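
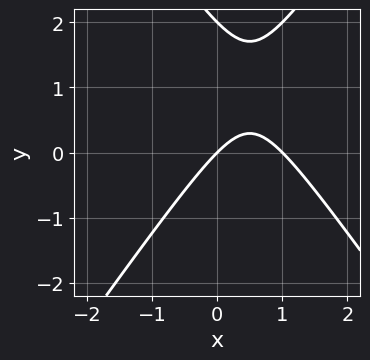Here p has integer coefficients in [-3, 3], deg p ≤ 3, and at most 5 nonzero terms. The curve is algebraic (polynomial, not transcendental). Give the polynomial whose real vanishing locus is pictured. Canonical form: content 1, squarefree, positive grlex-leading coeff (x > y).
Degree: a generic line meets the curve in up to 2 points, so deg p = 2.
From the visible intercepts: among the integer gridlines, it crosses the x-axis at x ∈ {0, 1}; among the integer gridlines, it crosses the y-axis at y ∈ {0, 2}.
Solving for integer coefficients yields p as stated.

2*x^2 - y^2 - 2*x + 2*y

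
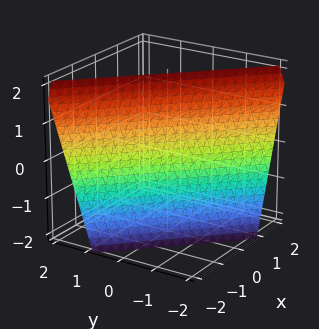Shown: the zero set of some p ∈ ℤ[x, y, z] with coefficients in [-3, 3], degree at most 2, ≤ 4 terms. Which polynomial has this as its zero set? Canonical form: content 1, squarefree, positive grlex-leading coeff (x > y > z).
3*x + 3*y - z + 2

First, deg p = 1. Every cross-section is a straight line — this is a plane.
Then, from the visible intercepts: it crosses the z-axis at the gridline z = 2.
Finally, these observations pin down the coefficients.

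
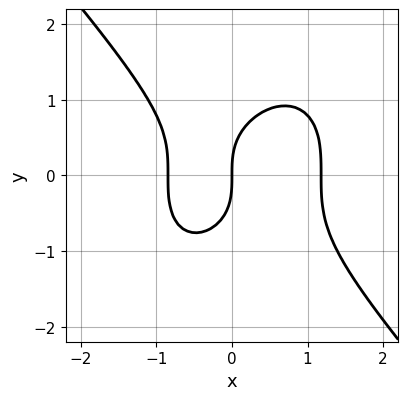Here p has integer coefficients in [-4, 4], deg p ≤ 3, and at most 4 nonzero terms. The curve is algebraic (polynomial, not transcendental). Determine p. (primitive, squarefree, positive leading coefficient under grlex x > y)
3*x^3 + 2*y^3 - x^2 - 3*x

1. Degree: no degree-2 curve has this shape, so deg p = 3.
2. Against the integer gridlines: one y-axis crossing is at y = 0; one x-axis crossing is at x = 0.
3. Assembling these constraints gives the stated polynomial.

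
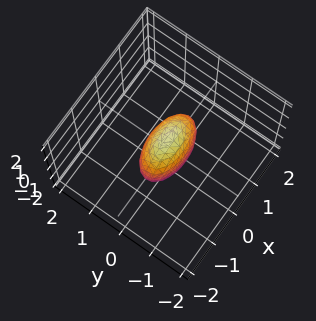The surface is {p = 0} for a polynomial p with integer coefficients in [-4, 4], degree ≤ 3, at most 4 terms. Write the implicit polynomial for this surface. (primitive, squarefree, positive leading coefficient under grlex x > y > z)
(a) The degree is 2 — a closed, bounded, convex surface; a quadric.
(b) Symmetries: mirror symmetry x ↦ −x ⇒ only even powers of x; mirror symmetry z ↦ −z ⇒ only even powers of z; it's symmetric under y → −y, forcing even powers of y.
(c) Observable constraints: the x-axis gridline crossings are at x ∈ {-1, 1}; among the integer gridlines, it crosses the z-axis at z ∈ {-1, 1}.
(d) Putting this together gives p.

x^2 + 3*y^2 + z^2 - 1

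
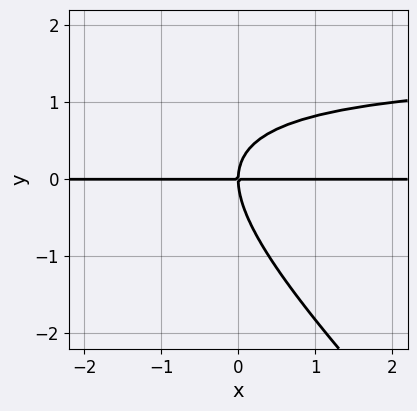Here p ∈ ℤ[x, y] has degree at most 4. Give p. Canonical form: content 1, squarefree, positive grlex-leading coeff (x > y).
2*x*y^2 + 2*y^3 - 3*x*y

1. deg p = 3.
2. From the axis intercepts and sections: every point of the x-axis in the box is on the curve; it crosses the y-axis at the gridline y = 0.
3. Together with the visible shape, these determine p as stated.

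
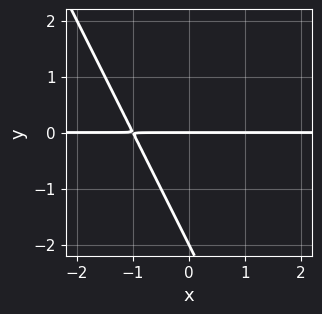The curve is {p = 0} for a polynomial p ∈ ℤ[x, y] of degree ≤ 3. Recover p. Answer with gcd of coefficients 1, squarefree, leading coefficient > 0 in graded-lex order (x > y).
2*x*y + y^2 + 2*y

First, degree: the shape is more complex than any degree-1 curve, so deg p = 2.
Then, from the axis intercepts and sections: among the integer gridlines, it crosses the y-axis at y ∈ {-2, 0}; the visible x-axis segment lies entirely on the curve.
Finally, solving for integer coefficients yields p as stated.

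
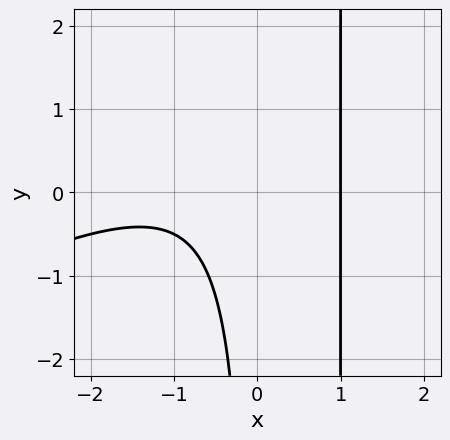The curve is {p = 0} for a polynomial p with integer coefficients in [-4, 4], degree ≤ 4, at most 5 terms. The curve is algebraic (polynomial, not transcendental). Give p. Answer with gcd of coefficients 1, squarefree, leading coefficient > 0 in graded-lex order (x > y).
x^3 - 2*x^2*y + x^2 + 2*x*y - 2

1. The degree is 3 — a generic line meets the curve in up to 3 points.
2. Reading off the gridlines: it crosses the x-axis at the gridline x = 1; no y-intercept at any integer in the box.
3. Assembling these constraints gives the stated polynomial.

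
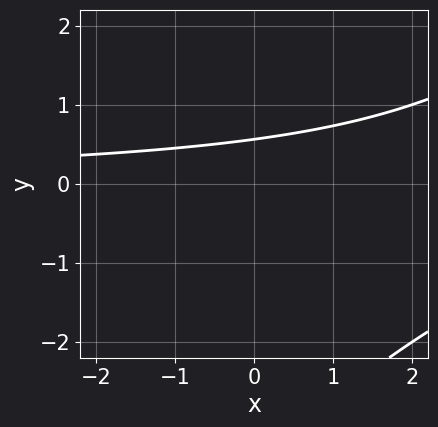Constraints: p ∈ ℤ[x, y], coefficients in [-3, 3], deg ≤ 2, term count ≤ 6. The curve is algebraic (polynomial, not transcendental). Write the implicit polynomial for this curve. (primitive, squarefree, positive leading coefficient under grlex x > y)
x*y - y^2 - 3*y + 2

deg p = 2. No degree-1 curve has this shape.
From the visible intercepts: the curve avoids every integer x-axis point in the box.
Solving for integer coefficients yields p as stated.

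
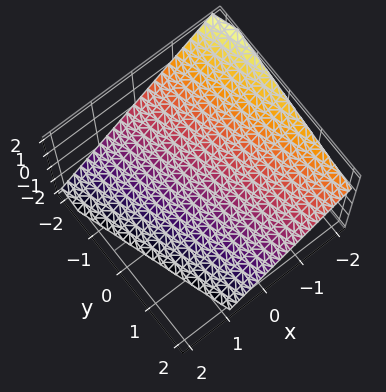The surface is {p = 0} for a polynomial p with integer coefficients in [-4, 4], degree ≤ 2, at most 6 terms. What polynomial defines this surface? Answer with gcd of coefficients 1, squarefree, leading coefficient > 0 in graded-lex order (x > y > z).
1. deg p = 1. Every cross-section is a straight line — this is a plane.
2. Against the integer gridlines: one y-axis crossing is at y = -2.
3. Solving for integer coefficients yields p as stated.

3*x + y + 3*z + 2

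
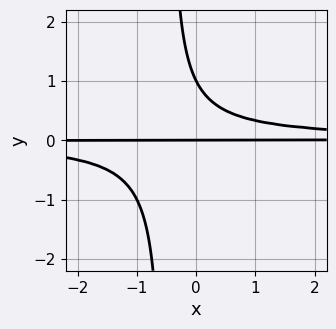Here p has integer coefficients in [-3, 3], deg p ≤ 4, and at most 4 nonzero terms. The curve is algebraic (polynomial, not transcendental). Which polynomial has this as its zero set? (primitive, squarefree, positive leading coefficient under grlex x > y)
2*x*y^2 + y^2 - y

Degree: a generic line meets the curve in up to 3 points, so deg p = 3.
Observable constraints: among the integer gridlines, it crosses the y-axis at y ∈ {0, 1}; every point of the x-axis in the box is on the curve.
Assembling these constraints gives the stated polynomial.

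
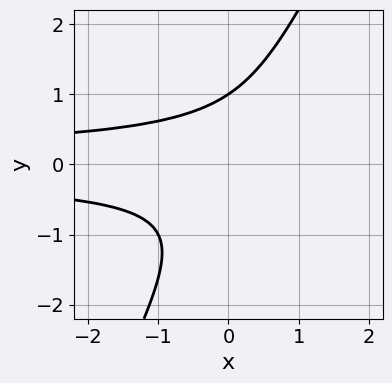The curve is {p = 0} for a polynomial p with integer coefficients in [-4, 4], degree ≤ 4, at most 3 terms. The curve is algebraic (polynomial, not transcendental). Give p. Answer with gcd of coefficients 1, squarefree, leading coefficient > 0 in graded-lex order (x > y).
2*x*y^2 - y^3 + 1

Degree: no degree-2 curve has this shape, so deg p = 3.
From the visible intercepts: it meets the y-axis at y = 1 (among the integer gridlines); it misses every integer gridline on the x-axis.
Putting this together gives p.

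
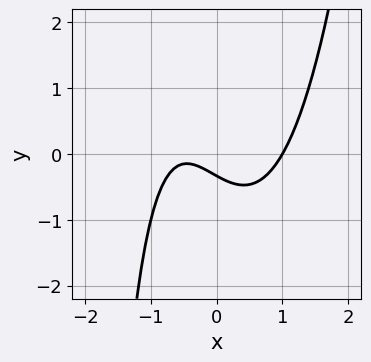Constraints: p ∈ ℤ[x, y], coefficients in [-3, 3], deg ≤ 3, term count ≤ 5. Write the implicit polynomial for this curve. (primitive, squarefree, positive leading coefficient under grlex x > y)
(a) deg p = 3.
(b) From the axis intercepts and sections: it meets the x-axis at x = 1 (among the integer gridlines).
(c) Assembling these constraints gives the stated polynomial.

3*x^3 - x*y - 2*x - 3*y - 1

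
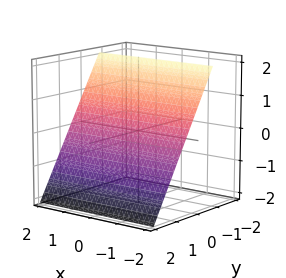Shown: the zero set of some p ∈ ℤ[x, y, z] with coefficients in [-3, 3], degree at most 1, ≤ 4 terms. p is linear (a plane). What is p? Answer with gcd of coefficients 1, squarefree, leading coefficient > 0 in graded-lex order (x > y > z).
1. The degree is 1 — every cross-section is a straight line — this is a plane.
2. Checking where it meets the axes: it meets the z-axis at z = 1 (among the integer gridlines); the surface avoids every integer x-axis point in the box.
3. Fitting integer coefficients to these (and the overall shape) gives p.

3*y + 2*z - 2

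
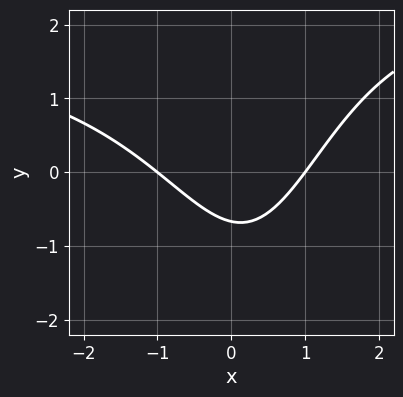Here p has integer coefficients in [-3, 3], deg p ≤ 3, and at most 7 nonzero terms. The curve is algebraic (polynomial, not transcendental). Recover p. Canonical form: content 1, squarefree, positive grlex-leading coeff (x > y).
x^2*y - 2*x^2 - x*y + 3*y + 2

(a) deg p = 3. No degree-2 curve has this shape.
(b) Against the integer gridlines: the x-axis gridline crossings are at x ∈ {-1, 1}.
(c) These observations pin down the coefficients.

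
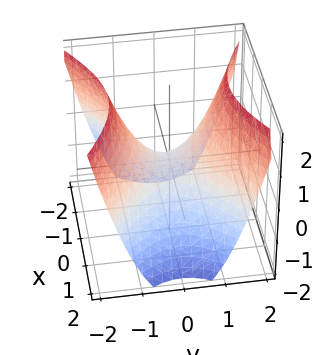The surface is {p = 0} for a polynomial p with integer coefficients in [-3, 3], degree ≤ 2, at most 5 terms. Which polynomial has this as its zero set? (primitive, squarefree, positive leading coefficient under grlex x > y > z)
(a) deg p = 2. A saddle surface; a quadric.
(b) Symmetries: mirror symmetry x ↦ −x ⇒ only even powers of x; it's symmetric under y → −y, forcing even powers of y.
(c) From the axis intercepts and sections: it crosses the x-axis at the gridline x = 0; one z-axis crossing is at z = 0; it meets the y-axis at y = 0 (among the integer gridlines).
(d) Solving for integer coefficients yields p as stated.

2*x^2 - 3*y^2 + 3*z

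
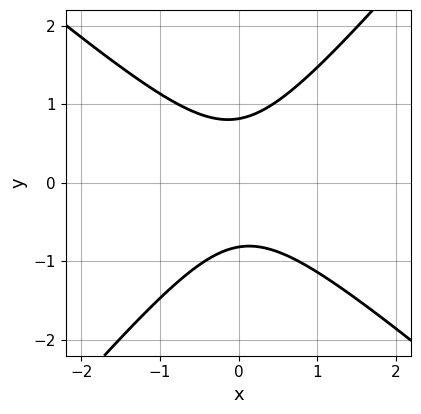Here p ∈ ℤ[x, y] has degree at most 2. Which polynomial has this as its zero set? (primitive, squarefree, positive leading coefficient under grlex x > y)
(a) Degree: a generic line meets the curve in up to 2 points, so deg p = 2.
(b) From the axis intercepts and sections: it misses every integer gridline on the x-axis.
(c) Assembling these constraints gives the stated polynomial.

3*x^2 + x*y - 3*y^2 + 2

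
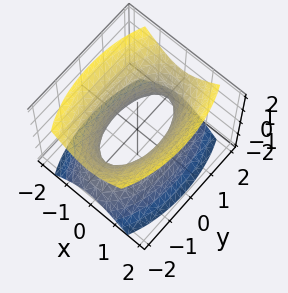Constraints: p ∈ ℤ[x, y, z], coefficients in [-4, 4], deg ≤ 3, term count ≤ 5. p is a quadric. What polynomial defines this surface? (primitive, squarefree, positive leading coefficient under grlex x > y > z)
(a) deg p = 2. An hourglass — one-sheet hyperboloid; a quadric.
(b) Symmetries: the x ↦ −x reflection is a symmetry, so x appears only in even powers; mirror symmetry z ↦ −z ⇒ only even powers of z; the y ↦ −y reflection is a symmetry, so y appears only in even powers.
(c) From the axis intercepts and sections: no z-intercept at any integer in the box.
(d) Matching integer coefficients to the picture gives p.

3*x^2 + y^2 - 2*z^2 - 2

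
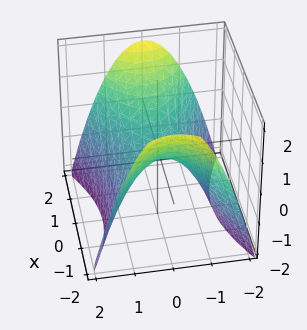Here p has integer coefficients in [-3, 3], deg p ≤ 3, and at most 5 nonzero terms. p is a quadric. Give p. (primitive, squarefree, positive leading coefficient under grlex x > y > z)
First, degree: a saddle surface; a quadric, so deg p = 2.
Next, symmetries: mirror symmetry y ↦ −y ⇒ only even powers of y; the x ↦ −x reflection is a symmetry, so x appears only in even powers.
Then, observable constraints: it meets the x-axis at x = 0 (among the integer gridlines); it crosses the y-axis at the gridline y = 0.
Finally, fitting integer coefficients to these (and the overall shape) gives p.

x^2 - 2*y^2 - 2*z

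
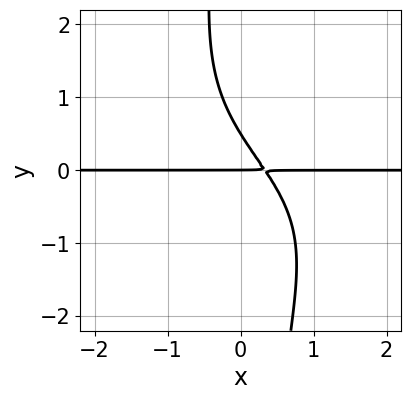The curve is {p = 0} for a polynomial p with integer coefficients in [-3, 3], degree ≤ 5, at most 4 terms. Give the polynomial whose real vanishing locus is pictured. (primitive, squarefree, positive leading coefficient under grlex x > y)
x*y^3 + 3*x*y + 2*y^2 - y

(a) The degree is 4 — a generic line meets the curve in up to 4 points.
(b) Observable constraints: every point of the x-axis in the box is on the curve; one y-axis crossing is at y = 0.
(c) Fitting integer coefficients to these (and the overall shape) gives p.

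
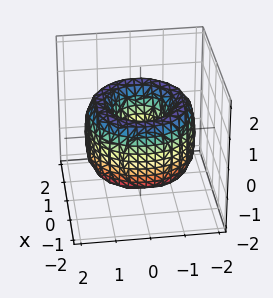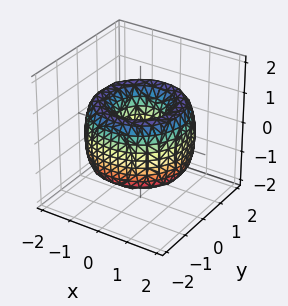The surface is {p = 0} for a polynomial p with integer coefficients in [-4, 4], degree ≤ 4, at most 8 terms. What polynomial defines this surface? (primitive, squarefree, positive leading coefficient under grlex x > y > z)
x^4 + 2*x^2*y^2 + y^4 - 3*x^2 - 3*y^2 + z^2 + 1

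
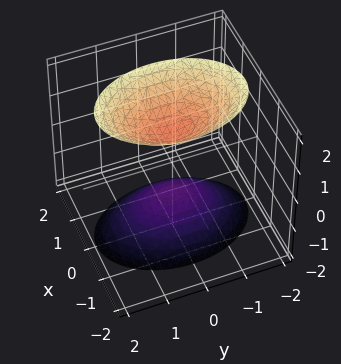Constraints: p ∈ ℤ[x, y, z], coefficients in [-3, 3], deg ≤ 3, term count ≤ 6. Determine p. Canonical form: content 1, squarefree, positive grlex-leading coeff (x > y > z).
2*x^2 + y^2 - z^2 + 1

(a) I count 2 distinct pieces. They look like related sheets of one shape, so recover p as a whole.
(b) The degree is 2 — two sheets facing apart; a quadric.
(c) Symmetries: it's symmetric under z → −z, forcing even powers of z; mirror symmetry x ↦ −x ⇒ only even powers of x; the y ↦ −y reflection is a symmetry, so y appears only in even powers.
(d) Observable constraints: no y-intercept at any integer in the box; it misses every integer gridline on the x-axis.
(e) The integer polynomial consistent with all of this is the stated p. Check: (0, 0, 1) on the z-axis lies on the surface, and p(0, 0, 1) = 0. ✓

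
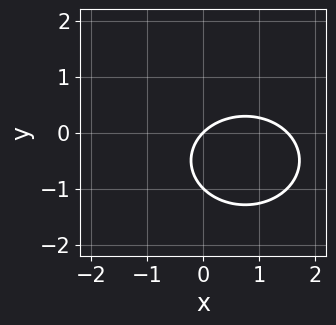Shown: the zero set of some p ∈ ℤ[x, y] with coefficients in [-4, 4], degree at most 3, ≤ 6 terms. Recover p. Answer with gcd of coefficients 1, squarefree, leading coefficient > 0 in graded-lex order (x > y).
(a) The degree is 2 — no degree-1 curve has this shape.
(b) Observable constraints: the y-axis gridline crossings are at y ∈ {-1, 0}; it crosses the x-axis at the gridline x = 0.
(c) Fitting integer coefficients to these (and the overall shape) gives p.

2*x^2 + 3*y^2 - 3*x + 3*y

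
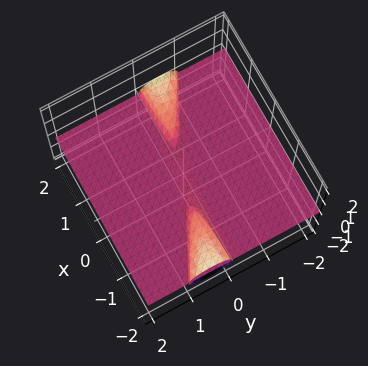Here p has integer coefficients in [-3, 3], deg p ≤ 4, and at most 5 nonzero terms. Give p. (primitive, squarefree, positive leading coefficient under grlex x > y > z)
x*y*z + 2*y^2*z + 2*z^3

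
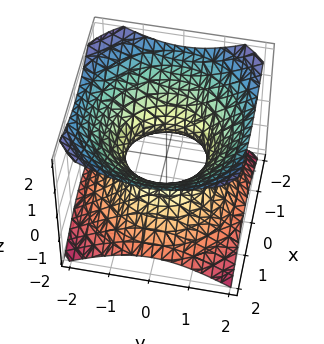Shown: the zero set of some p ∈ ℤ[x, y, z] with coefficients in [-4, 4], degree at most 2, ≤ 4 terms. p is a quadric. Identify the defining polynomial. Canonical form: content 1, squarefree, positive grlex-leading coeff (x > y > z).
First, the degree is 2 — an hourglass — one-sheet hyperboloid; a quadric.
Next, by symmetry, the surface is invariant under rotation about z: p = q(x² + y², z); it's symmetric under z → −z, forcing even powers of z.
Next, reading off the gridlines: the surface avoids every integer z-axis point in the box; a circular section at z = 1 has radius between 1 and 2; among the integer gridlines, it crosses the x-axis at x ∈ {-1, 1}; the y-axis gridline crossings are at y ∈ {-1, 1}.
Finally, solving for integer coefficients yields p as stated.

2*x^2 + 2*y^2 - 3*z^2 - 2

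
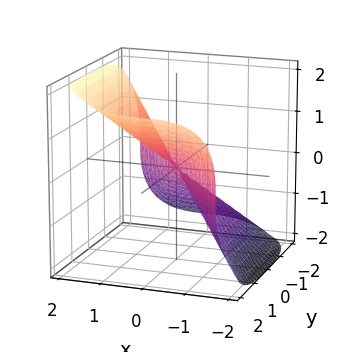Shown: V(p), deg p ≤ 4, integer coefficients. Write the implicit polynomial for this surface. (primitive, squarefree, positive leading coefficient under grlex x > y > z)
(a) Degree: no degree-2 surface has this shape, so deg p = 3.
(b) Observable constraints: one y-axis crossing is at y = 0; it crosses the x-axis at the gridline x = 0; it meets the z-axis at z = 0 (among the integer gridlines).
(c) Together with the visible shape, these determine p as stated.

2*x^3 + y^3 - 2*z^3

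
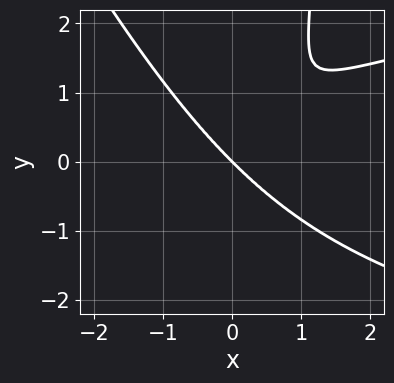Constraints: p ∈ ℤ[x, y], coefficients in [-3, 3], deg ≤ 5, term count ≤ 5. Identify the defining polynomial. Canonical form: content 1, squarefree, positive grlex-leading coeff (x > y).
1. deg p = 4.
2. From the axis intercepts and sections: it crosses the y-axis at the gridline y = 0; one x-axis crossing is at x = 0.
3. Assembling these constraints gives the stated polynomial.

2*x^2*y^2 + x*y^3 - 2*x^3 - 2*y^3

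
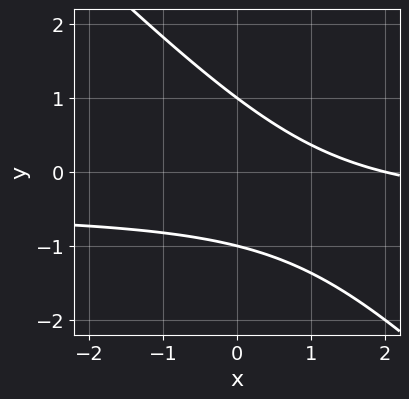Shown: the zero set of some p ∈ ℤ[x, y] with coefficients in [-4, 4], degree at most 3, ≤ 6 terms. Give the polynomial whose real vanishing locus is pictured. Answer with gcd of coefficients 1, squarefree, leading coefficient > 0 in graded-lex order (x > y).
2*x*y + 2*y^2 + x - 2

1. The degree is 2 — a generic line meets the curve in up to 2 points.
2. Observable constraints: among the integer gridlines, it crosses the y-axis at y ∈ {-1, 1}; it meets the x-axis at x = 2 (among the integer gridlines).
3. Solving for integer coefficients yields p as stated.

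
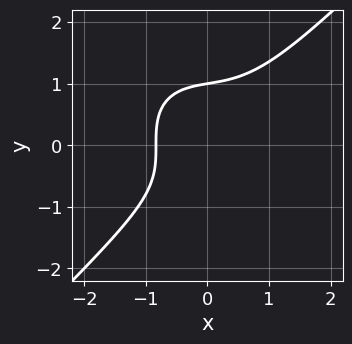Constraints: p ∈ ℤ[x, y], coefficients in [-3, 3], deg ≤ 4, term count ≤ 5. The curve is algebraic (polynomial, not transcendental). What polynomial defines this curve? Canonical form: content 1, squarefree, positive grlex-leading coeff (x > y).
First, degree: no degree-2 curve has this shape, so deg p = 3.
Then, from the axis intercepts and sections: it meets the y-axis at y = 1 (among the integer gridlines).
Finally, together with the visible shape, these determine p as stated.

2*x^3 - 2*y^3 + x + 2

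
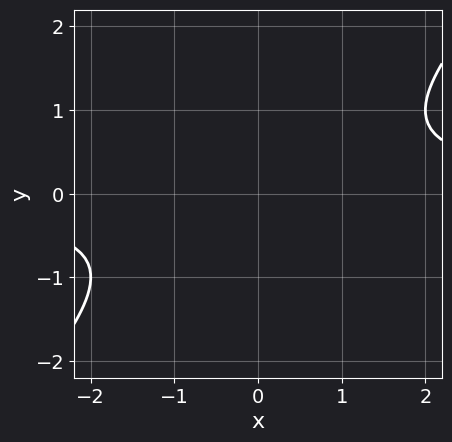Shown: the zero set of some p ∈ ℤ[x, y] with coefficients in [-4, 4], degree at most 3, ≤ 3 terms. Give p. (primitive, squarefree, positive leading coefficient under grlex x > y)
x*y - y^2 - 1

First, the degree is 2 — the shape is more complex than any degree-1 curve.
Then, from the axis intercepts and sections: it misses every integer gridline on the y-axis; no x-intercept at any integer in the box.
Finally, assembling these constraints gives the stated polynomial.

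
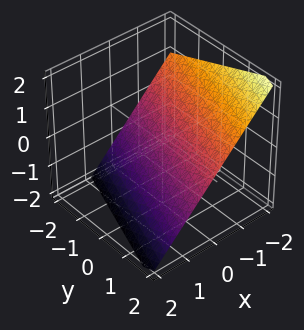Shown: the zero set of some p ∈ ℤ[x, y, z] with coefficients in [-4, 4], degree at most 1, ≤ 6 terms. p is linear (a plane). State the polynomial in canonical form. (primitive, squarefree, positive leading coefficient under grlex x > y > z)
First, the degree is 1 — the surface is flat (a plane).
Then, from the visible intercepts: it meets the y-axis at y = 2 (among the integer gridlines).
Finally, the integer polynomial consistent with all of this is the stated p.

3*x - y + 3*z + 2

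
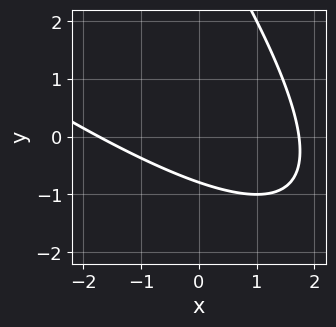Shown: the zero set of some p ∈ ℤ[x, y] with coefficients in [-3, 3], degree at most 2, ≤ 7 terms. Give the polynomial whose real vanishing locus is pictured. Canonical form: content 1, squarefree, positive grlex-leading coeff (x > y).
x^2 + 2*x*y + y^2 - 3*y - 3

deg p = 2.
The integer polynomial consistent with all of this is the stated p.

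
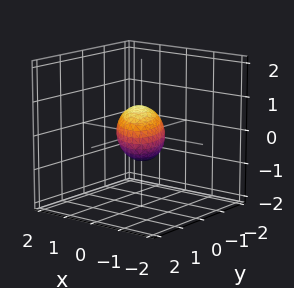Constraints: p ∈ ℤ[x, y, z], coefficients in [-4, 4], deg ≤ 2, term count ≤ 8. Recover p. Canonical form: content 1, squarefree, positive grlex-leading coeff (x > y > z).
First, the degree is 2 — a generic line meets the surface in up to 2 points.
Next, from the visible intercepts: among the integer gridlines, it crosses the y-axis at y ∈ {-1, 1}.
Finally, assembling these constraints gives the stated polynomial.

3*x^2 + 3*x*y + 2*y^2 - y*z + 3*z^2 - 2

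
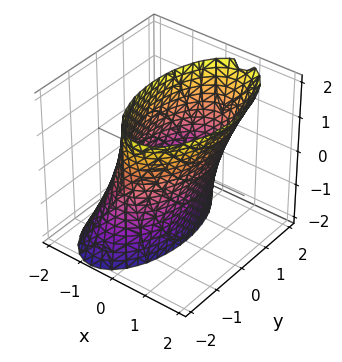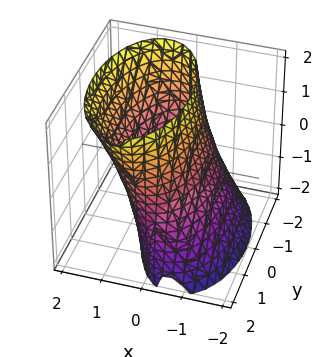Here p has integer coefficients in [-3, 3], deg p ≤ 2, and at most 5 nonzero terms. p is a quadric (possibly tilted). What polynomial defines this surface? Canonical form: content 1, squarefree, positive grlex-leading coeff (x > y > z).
3*x^2 - 2*x*z + y^2 - 3

1. Degree: a generic line meets the surface in up to 2 points, so deg p = 2.
2. Checking where it meets the axes: the surface avoids every integer z-axis point in the box; the x-axis gridline crossings are at x ∈ {-1, 1}.
3. Solving for integer coefficients yields p as stated.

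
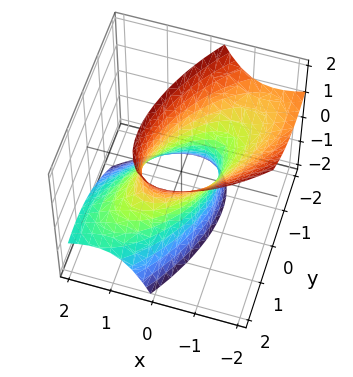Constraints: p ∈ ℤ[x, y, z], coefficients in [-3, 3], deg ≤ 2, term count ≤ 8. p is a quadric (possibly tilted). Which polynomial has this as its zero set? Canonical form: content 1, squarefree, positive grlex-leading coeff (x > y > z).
3*x^2 - 3*x*y + 3*x*z + 2*y^2 - z^2 - 2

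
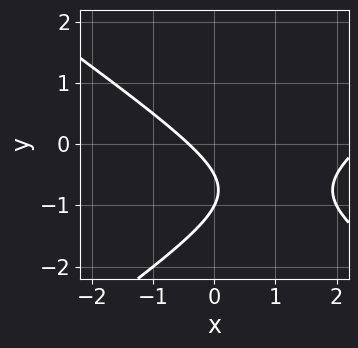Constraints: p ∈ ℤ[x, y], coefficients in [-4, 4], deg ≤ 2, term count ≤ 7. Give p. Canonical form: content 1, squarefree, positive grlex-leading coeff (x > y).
1. deg p = 2. No degree-1 curve has this shape.
2. Reading off the gridlines: it crosses the y-axis at the gridline y = -1.
3. Solving for integer coefficients yields p as stated.

x^2 - 2*y^2 - 2*x - 3*y - 1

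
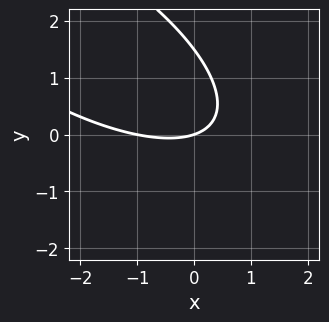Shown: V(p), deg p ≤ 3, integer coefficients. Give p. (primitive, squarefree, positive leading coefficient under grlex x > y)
x^2 + 2*x*y + 2*y^2 + x - 3*y

(a) deg p = 2.
(b) Reading off the gridlines: among the integer gridlines, it crosses the x-axis at x ∈ {-1, 0}; one y-axis crossing is at y = 0.
(c) Together with the visible shape, these determine p as stated.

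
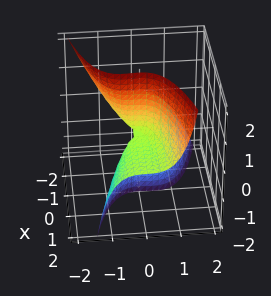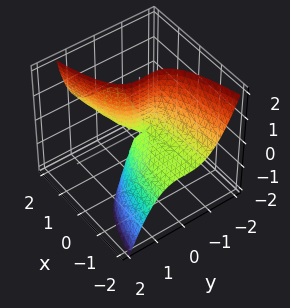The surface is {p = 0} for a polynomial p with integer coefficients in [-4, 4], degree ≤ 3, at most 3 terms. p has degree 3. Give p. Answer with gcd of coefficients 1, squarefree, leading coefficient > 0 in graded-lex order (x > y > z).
3*y^3 + y^2*z - 3*x*z

First, the degree is 3 — the shape is more complex than any degree-2 surface.
Then, observable constraints: it meets the y-axis at y = 0 (among the integer gridlines); the visible x-axis segment lies entirely on the surface.
Finally, solving for integer coefficients yields p as stated. Check: (0, 0, -1) on the z-axis lies on the surface, and p(0, 0, -1) = 0. ✓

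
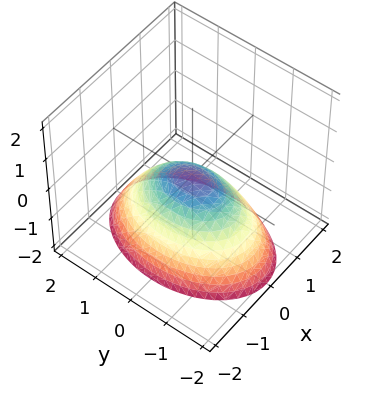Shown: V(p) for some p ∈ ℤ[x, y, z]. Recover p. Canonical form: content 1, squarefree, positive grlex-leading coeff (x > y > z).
(a) deg p = 2.
(b) Symmetries: the y ↦ −y reflection is a symmetry, so y appears only in even powers; mirror symmetry x ↦ −x ⇒ only even powers of x.
(c) Reading off the gridlines: it crosses the y-axis at the gridline y = 0; it meets the z-axis at z = 0 (among the integer gridlines); one x-axis crossing is at x = 0.
(d) The integer polynomial consistent with all of this is the stated p.

2*x^2 + y^2 + 2*z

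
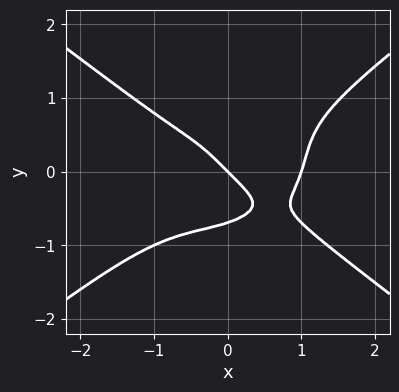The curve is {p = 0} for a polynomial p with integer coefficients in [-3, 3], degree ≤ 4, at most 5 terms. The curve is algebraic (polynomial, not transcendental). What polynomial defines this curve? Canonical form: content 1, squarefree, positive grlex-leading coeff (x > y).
x^4 - 3*y^4 - x - y

1. The degree is 4 — the shape is more complex than any degree-3 curve.
2. From the visible intercepts: the x-axis gridline crossings are at x ∈ {0, 1}; it crosses the y-axis at the gridline y = 0.
3. Matching integer coefficients to the picture gives p.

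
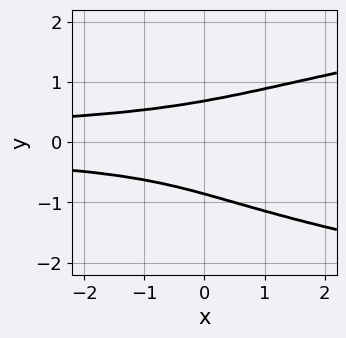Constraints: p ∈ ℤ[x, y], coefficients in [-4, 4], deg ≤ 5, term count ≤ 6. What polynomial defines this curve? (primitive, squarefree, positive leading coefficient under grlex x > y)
1. deg p = 4. No degree-3 curve has this shape.
2. Observable constraints: it misses every integer gridline on the x-axis.
3. Assembling these constraints gives the stated polynomial.

3*y^4 - 2*x*y^2 + y^3 - 1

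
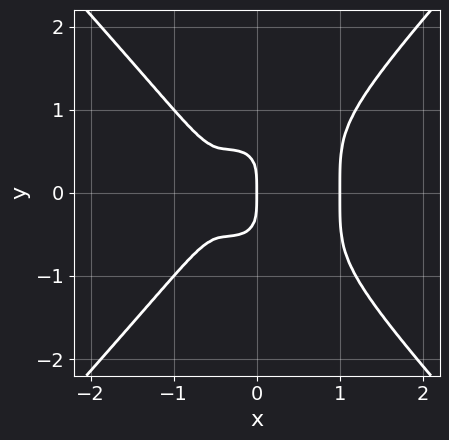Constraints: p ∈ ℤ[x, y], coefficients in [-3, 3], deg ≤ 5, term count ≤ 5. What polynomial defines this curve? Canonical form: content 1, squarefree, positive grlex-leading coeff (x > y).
(a) deg p = 4.
(b) Symmetries: the y ↦ −y reflection is a symmetry, so y appears only in even powers.
(c) Reading off the gridlines: it meets the y-axis at y = 0 (among the integer gridlines); among the integer gridlines, it crosses the x-axis at x ∈ {0, 1}.
(d) Matching integer coefficients to the picture gives p.

3*x^4 - 2*y^4 - 2*x^2 - x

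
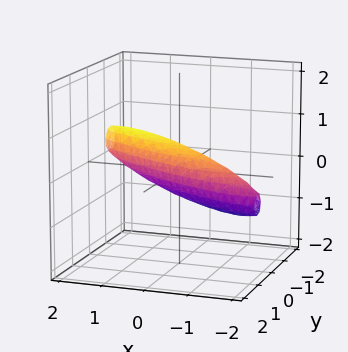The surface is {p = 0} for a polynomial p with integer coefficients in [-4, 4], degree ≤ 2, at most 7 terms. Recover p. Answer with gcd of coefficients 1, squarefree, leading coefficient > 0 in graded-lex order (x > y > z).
1. The degree is 2 — a generic line meets the surface in up to 2 points.
2. Checking where it meets the axes: among the integer gridlines, it crosses the x-axis at x ∈ {-1, 1}.
3. Together with the visible shape, these determine p as stated.

x^2 + 3*x*y - x*z + 3*y^2 + 3*z^2 - 1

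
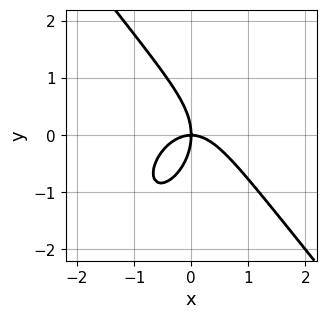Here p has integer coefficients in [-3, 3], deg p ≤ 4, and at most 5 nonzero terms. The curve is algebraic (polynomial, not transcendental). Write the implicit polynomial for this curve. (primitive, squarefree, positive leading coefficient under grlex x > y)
1. The degree is 3 — a generic line meets the curve in up to 3 points.
2. Against the integer gridlines: it meets the y-axis at y = 0 (among the integer gridlines); one x-axis crossing is at x = 0.
3. Fitting integer coefficients to these (and the overall shape) gives p.

2*x^3 + y^3 + 2*x*y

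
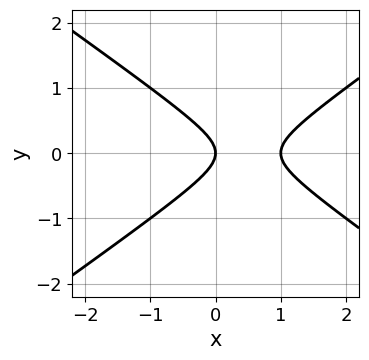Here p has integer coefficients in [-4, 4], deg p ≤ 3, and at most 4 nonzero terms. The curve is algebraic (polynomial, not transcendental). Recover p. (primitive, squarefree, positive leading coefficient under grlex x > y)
The degree is 2 — a generic line meets the curve in up to 2 points.
Symmetries: mirror symmetry y ↦ −y ⇒ only even powers of y.
Observable constraints: it crosses the y-axis at the gridline y = 0; among the integer gridlines, it crosses the x-axis at x ∈ {0, 1}.
Matching integer coefficients to the picture gives p.

x^2 - 2*y^2 - x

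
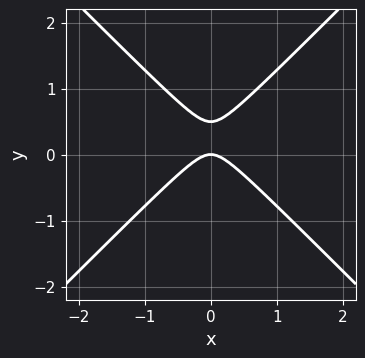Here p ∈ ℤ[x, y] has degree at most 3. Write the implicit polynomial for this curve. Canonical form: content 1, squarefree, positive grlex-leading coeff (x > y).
2*x^2 - 2*y^2 + y

1. Degree: a generic line meets the curve in up to 2 points, so deg p = 2.
2. Symmetries: mirror symmetry x ↦ −x ⇒ only even powers of x.
3. Against the integer gridlines: it crosses the x-axis at the gridline x = 0; it crosses the y-axis at the gridline y = 0.
4. Matching integer coefficients to the picture gives p.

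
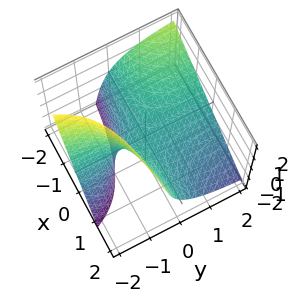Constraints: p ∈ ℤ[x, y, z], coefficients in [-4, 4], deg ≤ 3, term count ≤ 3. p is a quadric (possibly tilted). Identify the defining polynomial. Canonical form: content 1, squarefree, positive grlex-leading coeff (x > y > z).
(a) deg p = 2. No degree-1 surface has this shape.
(b) From the axis intercepts and sections: every point of the y-axis in the box is on the surface; every point of the x-axis in the box is on the surface; one z-axis crossing is at z = 0.
(c) Matching integer coefficients to the picture gives p.

x*y + y*z + z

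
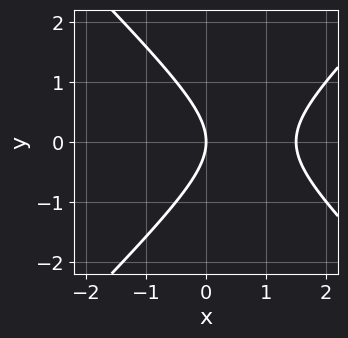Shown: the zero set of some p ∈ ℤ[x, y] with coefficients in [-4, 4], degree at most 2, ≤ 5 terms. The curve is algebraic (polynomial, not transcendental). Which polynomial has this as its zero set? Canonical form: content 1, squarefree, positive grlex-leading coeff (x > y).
2*x^2 - 2*y^2 - 3*x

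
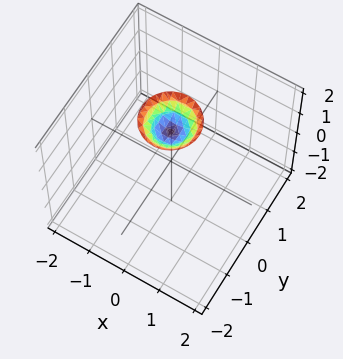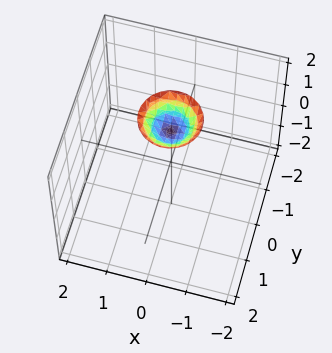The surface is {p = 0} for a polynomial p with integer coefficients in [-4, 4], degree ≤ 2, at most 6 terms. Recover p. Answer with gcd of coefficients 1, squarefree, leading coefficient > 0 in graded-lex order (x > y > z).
1. The degree is 2 — the shape is more complex than any degree-1 surface.
2. By symmetry, every cross-section ⟂ z is a circle, so x, y appear only via x² + y².
3. From the axis intercepts and sections: it misses every integer gridline on the x-axis; a circular section at z = 2 has radius between 0 and 1; it misses every integer gridline on the y-axis.
4. Together with the visible shape, these determine p as stated.

2*x^2 + 2*y^2 - 2*z + 3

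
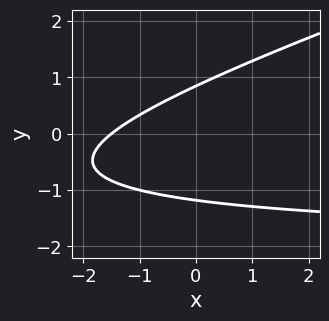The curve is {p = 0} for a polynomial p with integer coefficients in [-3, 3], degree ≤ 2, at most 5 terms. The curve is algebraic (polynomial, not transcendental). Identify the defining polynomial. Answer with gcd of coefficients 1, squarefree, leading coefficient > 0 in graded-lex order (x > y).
x*y - 3*y^2 + 2*x - y + 3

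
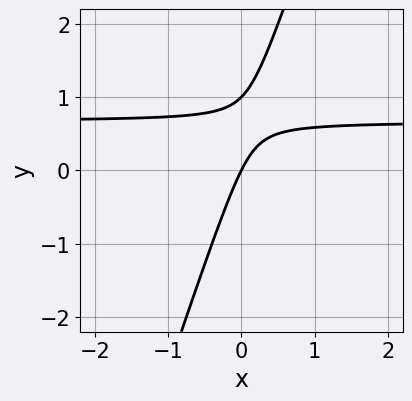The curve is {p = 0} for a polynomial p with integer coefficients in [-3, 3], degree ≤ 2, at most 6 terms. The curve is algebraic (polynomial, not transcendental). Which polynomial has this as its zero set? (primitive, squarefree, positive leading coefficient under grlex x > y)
3*x*y - y^2 - 2*x + y

(a) The degree is 2 — a generic line meets the curve in up to 2 points.
(b) Observable constraints: the y-axis gridline crossings are at y ∈ {0, 1}; it meets the x-axis at x = 0 (among the integer gridlines).
(c) Matching integer coefficients to the picture gives p.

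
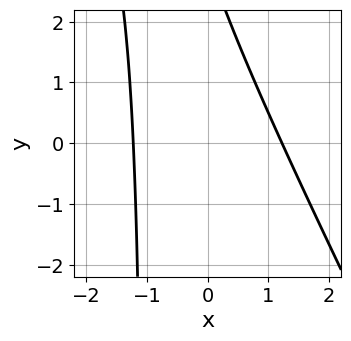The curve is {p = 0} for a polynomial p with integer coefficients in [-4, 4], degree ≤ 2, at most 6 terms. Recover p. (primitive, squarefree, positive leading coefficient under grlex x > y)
2*x^2 + x*y + y - 3

(a) Degree: the shape is more complex than any degree-1 curve, so deg p = 2.
(b) From the axis intercepts and sections: it misses every integer gridline on the y-axis.
(c) Together with the visible shape, these determine p as stated.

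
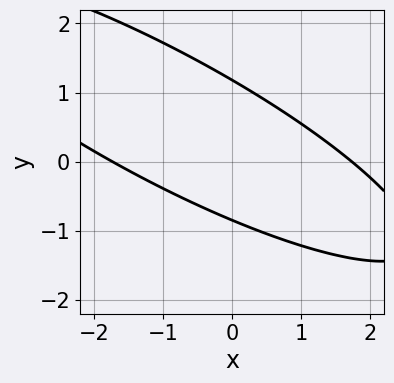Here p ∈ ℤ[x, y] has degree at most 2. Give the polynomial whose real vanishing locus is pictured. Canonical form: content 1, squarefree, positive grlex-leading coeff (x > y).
The degree is 2 — the shape is more complex than any degree-1 curve.
The integer polynomial consistent with all of this is the stated p.

x^2 + 3*x*y + 3*y^2 - y - 3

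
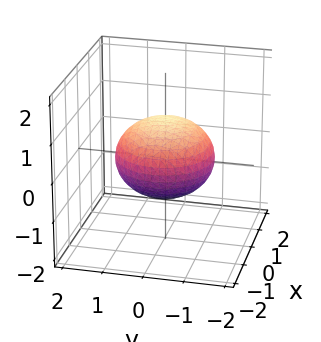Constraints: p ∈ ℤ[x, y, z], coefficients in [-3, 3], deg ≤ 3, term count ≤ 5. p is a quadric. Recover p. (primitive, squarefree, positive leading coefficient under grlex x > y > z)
First, the degree is 2 — bounded and convex; a quadric.
Then, symmetries: mirror symmetry z ↦ −z ⇒ only even powers of z; every cross-section ⟂ z is a circle, so x, y appear only via x² + y².
Then, from the visible intercepts: a circular section at z = 0 has radius between 1 and 2; the z-axis gridline crossings are at z ∈ {-1, 1}.
Finally, assembling these constraints gives the stated polynomial.

2*x^2 + 2*y^2 + 3*z^2 - 3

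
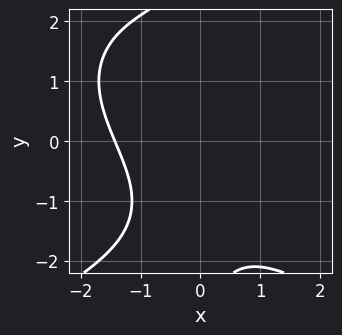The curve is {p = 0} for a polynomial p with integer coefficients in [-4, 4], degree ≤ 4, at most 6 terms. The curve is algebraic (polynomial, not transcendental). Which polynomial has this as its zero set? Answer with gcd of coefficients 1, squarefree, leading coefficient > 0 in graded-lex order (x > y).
x*y^3 + 2*x^3 - 3*x*y - 2*x + 3

1. deg p = 4. A generic line meets the curve in up to 4 points.
2. Reading off the gridlines: no y-intercept at any integer in the box.
3. The integer polynomial consistent with all of this is the stated p.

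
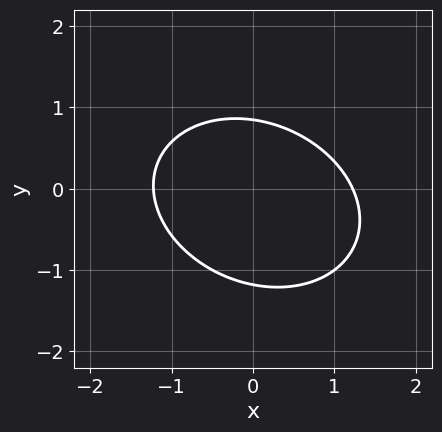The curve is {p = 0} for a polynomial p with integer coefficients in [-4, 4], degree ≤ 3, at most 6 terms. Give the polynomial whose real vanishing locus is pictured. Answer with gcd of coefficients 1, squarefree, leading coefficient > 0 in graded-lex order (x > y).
(a) deg p = 2.
(b) Solving for integer coefficients yields p as stated.

2*x^2 + x*y + 3*y^2 + y - 3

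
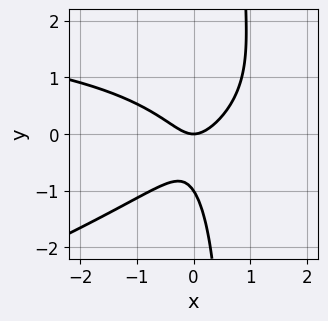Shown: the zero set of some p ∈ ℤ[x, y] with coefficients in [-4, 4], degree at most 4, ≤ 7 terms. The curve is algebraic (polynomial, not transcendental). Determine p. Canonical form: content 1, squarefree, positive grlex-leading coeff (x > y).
(a) Degree: a generic line meets the curve in up to 3 points, so deg p = 3.
(b) Observable constraints: among the integer gridlines, it crosses the y-axis at y ∈ {-1, 0}; one x-axis crossing is at x = 0.
(c) The integer polynomial consistent with all of this is the stated p.

x^2*y - 3*x*y^2 - 3*x^2 + 2*y^2 + 2*y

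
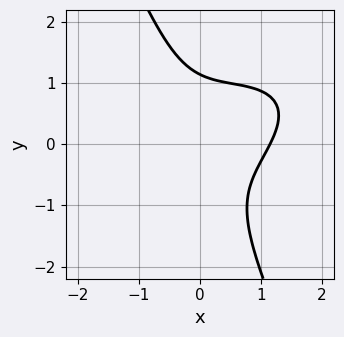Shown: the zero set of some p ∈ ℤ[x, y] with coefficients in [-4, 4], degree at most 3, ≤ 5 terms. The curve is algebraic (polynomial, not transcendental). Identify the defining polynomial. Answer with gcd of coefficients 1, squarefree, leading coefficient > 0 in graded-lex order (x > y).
2*x^3 - 3*x^2*y + 3*x*y^2 + 2*y^3 - 3

The degree is 3 — a generic line meets the curve in up to 3 points.
The integer polynomial consistent with all of this is the stated p.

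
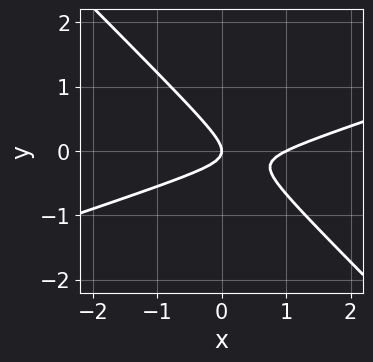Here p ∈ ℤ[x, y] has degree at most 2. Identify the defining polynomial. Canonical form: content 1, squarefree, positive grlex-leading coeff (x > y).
(a) Degree: a generic line meets the curve in up to 2 points, so deg p = 2.
(b) Checking where it meets the axes: the x-axis gridline crossings are at x ∈ {0, 1}; one y-axis crossing is at y = 0.
(c) Putting this together gives p.

x^2 - 2*x*y - 3*y^2 - x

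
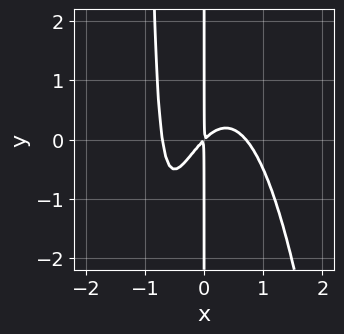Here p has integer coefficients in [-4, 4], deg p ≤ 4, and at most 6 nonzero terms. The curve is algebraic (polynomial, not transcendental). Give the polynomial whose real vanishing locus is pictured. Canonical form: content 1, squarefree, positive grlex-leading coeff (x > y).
(a) Degree: no degree-3 curve has this shape, so deg p = 4.
(b) From the visible intercepts: the visible y-axis segment lies entirely on the curve.
(c) The integer polynomial consistent with all of this is the stated p.

2*x^4 + x^2*y - x^2 + x*y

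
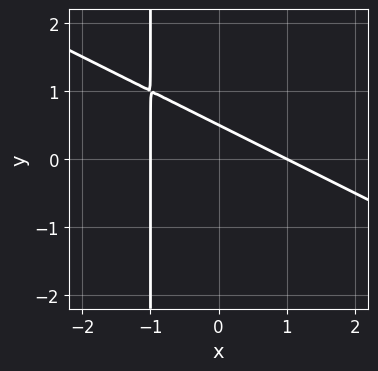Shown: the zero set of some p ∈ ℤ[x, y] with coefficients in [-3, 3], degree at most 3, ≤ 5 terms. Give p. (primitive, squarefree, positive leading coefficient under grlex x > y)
deg p = 2.
Checking where it meets the axes: among the integer gridlines, it crosses the x-axis at x ∈ {-1, 1}.
These observations pin down the coefficients.

x^2 + 2*x*y + 2*y - 1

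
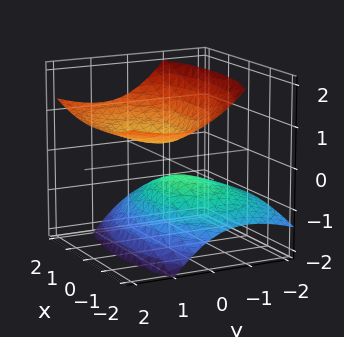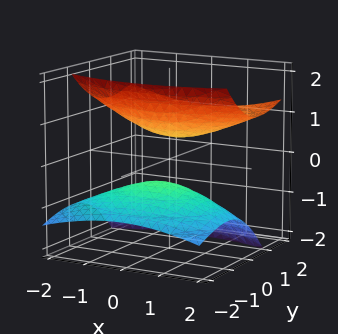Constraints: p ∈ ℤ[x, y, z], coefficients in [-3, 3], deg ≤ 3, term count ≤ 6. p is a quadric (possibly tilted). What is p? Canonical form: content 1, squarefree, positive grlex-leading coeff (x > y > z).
x^2 + 2*y^2 - 3*y*z - 3*z^2 + 1

(a) I count 2 distinct pieces. Treating them together as one polynomial.
(b) The degree is 2 — a generic line meets the surface in up to 2 points.
(c) Reading off the gridlines: no x-intercept at any integer in the box; the surface avoids every integer y-axis point in the box.
(d) Solving for integer coefficients yields p as stated.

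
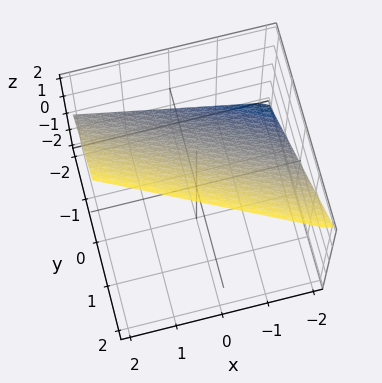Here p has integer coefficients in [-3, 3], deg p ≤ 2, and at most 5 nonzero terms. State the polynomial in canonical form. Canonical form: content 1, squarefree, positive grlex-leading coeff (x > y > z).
x + 2*y - 2*z + 2

1. The degree is 1 — the surface is flat (a plane).
2. From the visible intercepts: it crosses the y-axis at the gridline y = -1; it crosses the x-axis at the gridline x = -2; it meets the z-axis at z = 1 (among the integer gridlines).
3. Together with the visible shape, these determine p as stated.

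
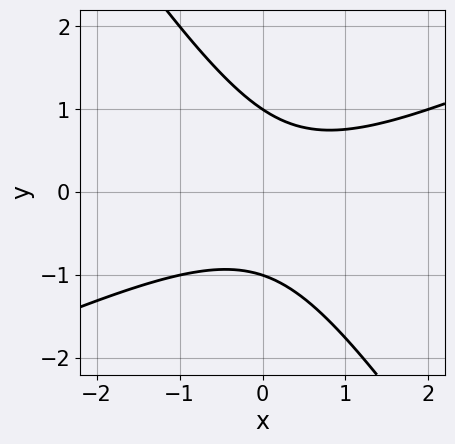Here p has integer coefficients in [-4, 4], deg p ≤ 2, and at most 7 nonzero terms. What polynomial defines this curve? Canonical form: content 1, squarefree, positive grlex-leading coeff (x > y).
2*x^2 - 3*x*y - 3*y^2 - x + 3

1. The degree is 2 — the shape is more complex than any degree-1 curve.
2. From the axis intercepts and sections: the y-axis gridline crossings are at y ∈ {-1, 1}; the curve avoids every integer x-axis point in the box.
3. Fitting integer coefficients to these (and the overall shape) gives p.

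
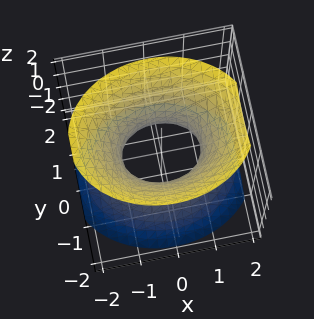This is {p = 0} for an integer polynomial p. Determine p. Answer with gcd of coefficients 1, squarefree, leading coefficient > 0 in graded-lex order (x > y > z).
1. Degree: an hourglass — one-sheet hyperboloid; a quadric, so deg p = 2.
2. Symmetries: it's symmetric under z → −z, forcing even powers of z; mirror symmetry y ↦ −y ⇒ only even powers of y; the x ↦ −x reflection is a symmetry, so x appears only in even powers.
3. From the visible intercepts: it misses every integer gridline on the z-axis; the x-axis gridline crossings are at x ∈ {-1, 1}.
4. Putting this together gives p.

2*x^2 + 3*y^2 - 2*z^2 - 2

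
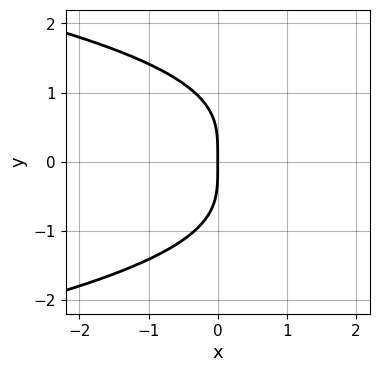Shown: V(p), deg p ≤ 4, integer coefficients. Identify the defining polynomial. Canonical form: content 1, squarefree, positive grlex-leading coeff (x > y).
y^4 + x*y^2 + 2*x

Degree: no degree-3 curve has this shape, so deg p = 4.
Symmetries: the y ↦ −y reflection is a symmetry, so y appears only in even powers.
Checking where it meets the axes: one x-axis crossing is at x = 0; it meets the y-axis at y = 0 (among the integer gridlines).
Putting this together gives p.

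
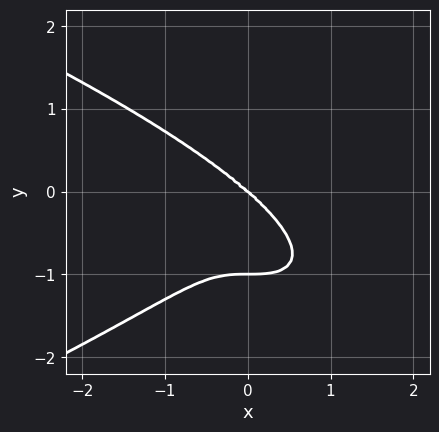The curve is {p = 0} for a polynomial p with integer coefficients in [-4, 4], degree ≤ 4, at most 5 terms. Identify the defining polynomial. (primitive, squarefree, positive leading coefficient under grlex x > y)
3*y^4 + 2*x^3 + 3*y^3

(a) deg p = 4. A generic line meets the curve in up to 4 points.
(b) Checking where it meets the axes: it meets the x-axis at x = 0 (among the integer gridlines); among the integer gridlines, it crosses the y-axis at y ∈ {-1, 0}.
(c) Solving for integer coefficients yields p as stated.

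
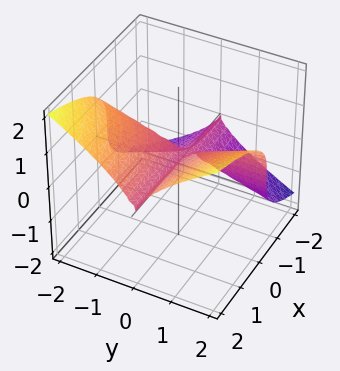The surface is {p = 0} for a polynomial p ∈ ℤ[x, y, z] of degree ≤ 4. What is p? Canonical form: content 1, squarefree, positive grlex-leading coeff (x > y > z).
Degree: no degree-2 surface has this shape, so deg p = 3.
Against the integer gridlines: it crosses the z-axis at the gridline z = 0; every point of the x-axis in the box is on the surface; one y-axis crossing is at y = 0.
Matching integer coefficients to the picture gives p.

2*x*y^2 - 3*z^3 + y^2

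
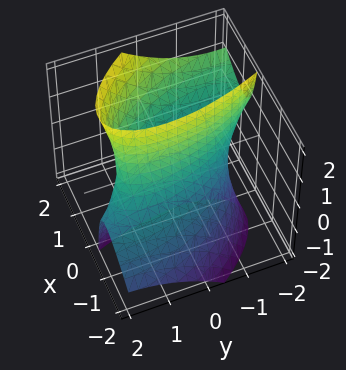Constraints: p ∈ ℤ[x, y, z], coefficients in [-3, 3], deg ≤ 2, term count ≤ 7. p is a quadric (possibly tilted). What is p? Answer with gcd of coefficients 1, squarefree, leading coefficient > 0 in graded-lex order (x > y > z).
3*x^2 + 2*x*y - 3*x*z + y^2 - 2

First, degree: no degree-1 surface has this shape, so deg p = 2.
Then, reading off the gridlines: the surface avoids every integer z-axis point in the box.
Finally, together with the visible shape, these determine p as stated.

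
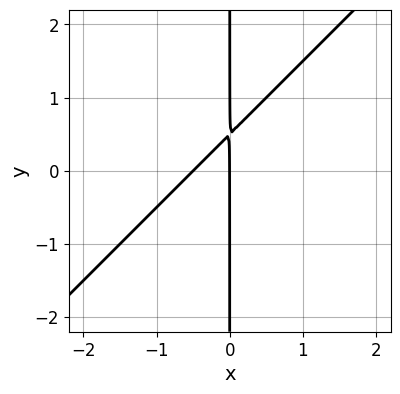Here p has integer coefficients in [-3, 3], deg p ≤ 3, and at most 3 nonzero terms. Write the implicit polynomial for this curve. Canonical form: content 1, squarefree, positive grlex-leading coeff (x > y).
First, deg p = 2.
Then, from the visible intercepts: every point of the y-axis in the box is on the curve; it crosses the x-axis at the gridline x = 0.
Finally, fitting integer coefficients to these (and the overall shape) gives p.

2*x^2 - 2*x*y + x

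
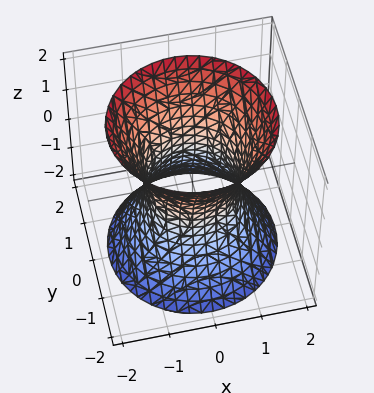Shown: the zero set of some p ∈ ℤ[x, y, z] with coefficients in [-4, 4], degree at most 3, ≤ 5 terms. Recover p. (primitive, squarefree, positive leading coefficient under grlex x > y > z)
1. deg p = 2. One connected sheet with a waist; a quadric.
2. Symmetries: it's symmetric under z → −z, forcing even powers of z; the surface is invariant under rotation about z: p = q(x² + y², z).
3. Observable constraints: among the integer gridlines, it crosses the y-axis at y ∈ {-1, 1}; a circular section at z = 1 has radius between 1 and 2.
4. These observations pin down the coefficients. Check: (-1, 0, 0) on the x-axis lies on the surface, and p(-1, 0, 0) = 0. ✓

2*x^2 + 2*y^2 - z^2 - 2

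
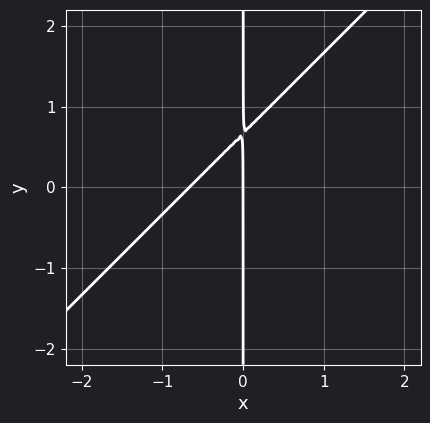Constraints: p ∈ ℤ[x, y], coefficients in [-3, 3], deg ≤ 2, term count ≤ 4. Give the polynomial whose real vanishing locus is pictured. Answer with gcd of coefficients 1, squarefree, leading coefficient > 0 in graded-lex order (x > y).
3*x^2 - 3*x*y + 2*x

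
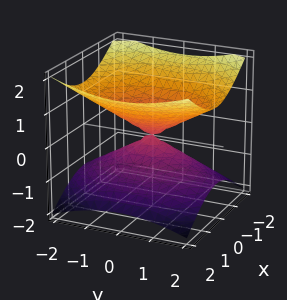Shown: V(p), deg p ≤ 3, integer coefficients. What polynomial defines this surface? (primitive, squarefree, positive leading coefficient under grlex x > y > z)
The degree is 2 — two nappes meeting at a single point; a quadric.
Symmetries: mirror symmetry y ↦ −y ⇒ only even powers of y; mirror symmetry x ↦ −x ⇒ only even powers of x; the z ↦ −z reflection is a symmetry, so z appears only in even powers.
Reading off the gridlines: one y-axis crossing is at y = 0; one x-axis crossing is at x = 0.
Together with the visible shape, these determine p as stated.

2*x^2 + y^2 - 3*z^2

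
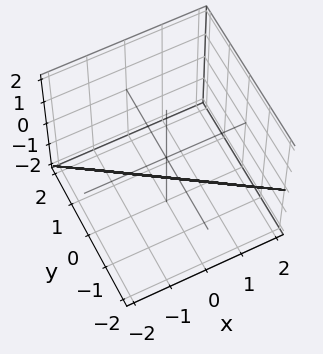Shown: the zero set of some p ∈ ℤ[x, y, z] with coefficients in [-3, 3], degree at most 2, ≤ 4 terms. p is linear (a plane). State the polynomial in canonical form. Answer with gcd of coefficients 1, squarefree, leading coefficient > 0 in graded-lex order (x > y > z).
2*x + 3*y + 2*z + 2

deg p = 1. The surface is flat (a plane).
Against the integer gridlines: it crosses the x-axis at the gridline x = -1; one z-axis crossing is at z = -1.
Together with the visible shape, these determine p as stated.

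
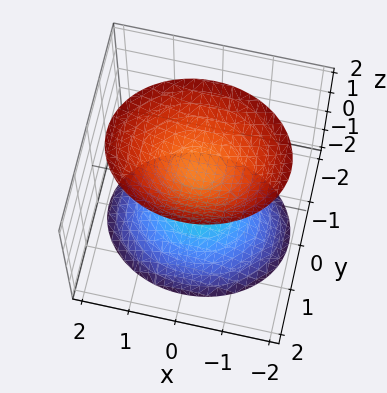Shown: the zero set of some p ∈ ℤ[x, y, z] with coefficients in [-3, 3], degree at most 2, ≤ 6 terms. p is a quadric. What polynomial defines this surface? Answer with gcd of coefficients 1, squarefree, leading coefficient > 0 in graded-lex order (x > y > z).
2*x^2 + 3*y^2 - 2*z^2 + 2

The picture has 2 separate pieces.
deg p = 2.
Symmetries: it's symmetric under x → −x, forcing even powers of x; mirror symmetry y ↦ −y ⇒ only even powers of y; the z ↦ −z reflection is a symmetry, so z appears only in even powers.
Checking where it meets the axes: the surface avoids every integer x-axis point in the box; among the integer gridlines, it crosses the z-axis at z ∈ {-1, 1}.
Assembling these constraints gives the stated polynomial.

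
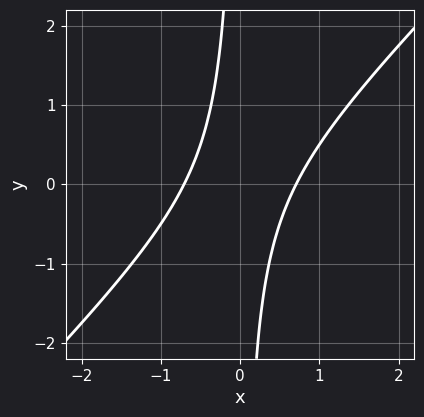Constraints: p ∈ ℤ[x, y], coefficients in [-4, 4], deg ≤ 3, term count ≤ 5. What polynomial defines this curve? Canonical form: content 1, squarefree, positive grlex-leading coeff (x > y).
First, deg p = 2.
Then, from the axis intercepts and sections: the curve avoids every integer y-axis point in the box.
Finally, assembling these constraints gives the stated polynomial.

2*x^2 - 2*x*y - 1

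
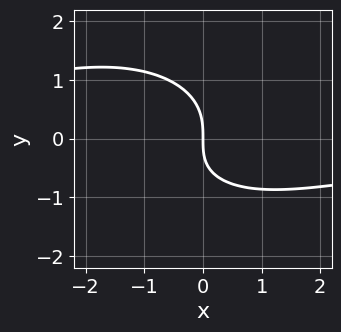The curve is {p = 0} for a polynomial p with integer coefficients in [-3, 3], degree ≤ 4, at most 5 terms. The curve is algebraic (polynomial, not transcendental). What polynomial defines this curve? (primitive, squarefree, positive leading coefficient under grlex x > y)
The degree is 3 — no degree-2 curve has this shape.
Checking where it meets the axes: one x-axis crossing is at x = 0; one y-axis crossing is at y = 0.
These observations pin down the coefficients.

x^2*y + 2*y^3 + x*y + 3*x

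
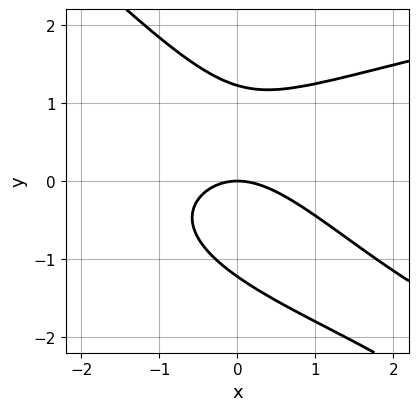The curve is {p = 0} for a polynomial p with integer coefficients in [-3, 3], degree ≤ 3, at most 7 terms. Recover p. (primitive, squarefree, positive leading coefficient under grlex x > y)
2*x*y^2 + 2*y^3 - 2*x^2 - x*y - 3*y

(a) deg p = 3.
(b) Against the integer gridlines: it meets the y-axis at y = 0 (among the integer gridlines); it meets the x-axis at x = 0 (among the integer gridlines).
(c) The integer polynomial consistent with all of this is the stated p.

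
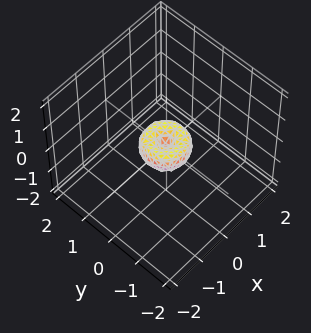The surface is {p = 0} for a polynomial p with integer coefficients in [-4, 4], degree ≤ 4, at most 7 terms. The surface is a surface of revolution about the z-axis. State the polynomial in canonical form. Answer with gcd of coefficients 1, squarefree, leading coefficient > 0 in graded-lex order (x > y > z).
2*x^4 + 4*x^2*y^2 + 2*y^4 - x^2 - y^2 + z^2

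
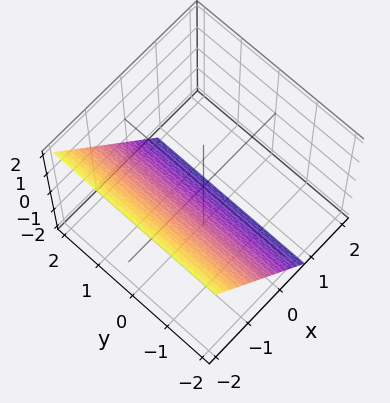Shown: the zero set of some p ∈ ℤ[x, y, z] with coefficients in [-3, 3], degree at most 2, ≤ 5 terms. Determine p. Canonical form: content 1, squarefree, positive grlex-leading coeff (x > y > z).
First, deg p = 1. The surface is flat (a plane).
Next, checking where it meets the axes: the surface avoids every integer y-axis point in the box; one z-axis crossing is at z = -1.
Finally, putting this together gives p.

3*x + 2*z + 2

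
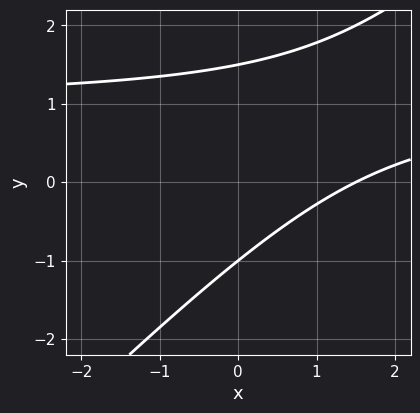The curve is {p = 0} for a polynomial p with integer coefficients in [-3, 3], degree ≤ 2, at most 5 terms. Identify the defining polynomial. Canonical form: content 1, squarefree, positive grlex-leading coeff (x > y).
2*x*y - 2*y^2 - 2*x + y + 3

(a) Degree: no degree-1 curve has this shape, so deg p = 2.
(b) Observable constraints: it meets the y-axis at y = -1 (among the integer gridlines).
(c) Assembling these constraints gives the stated polynomial.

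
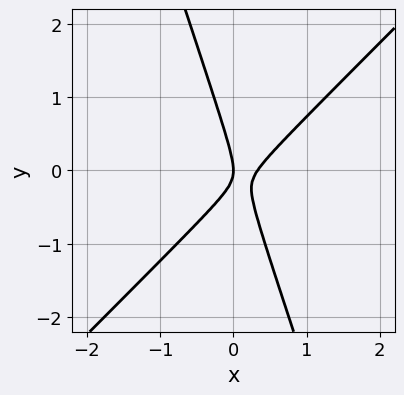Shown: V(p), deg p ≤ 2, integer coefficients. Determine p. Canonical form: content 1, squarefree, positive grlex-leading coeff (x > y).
3*x^2 - 2*x*y - y^2 - x

deg p = 2. The shape is more complex than any degree-1 curve.
Reading off the gridlines: it meets the x-axis at x = 0 (among the integer gridlines); it crosses the y-axis at the gridline y = 0.
These observations pin down the coefficients.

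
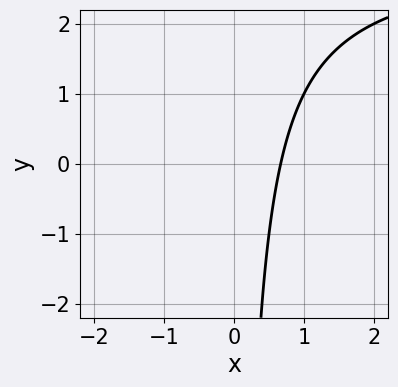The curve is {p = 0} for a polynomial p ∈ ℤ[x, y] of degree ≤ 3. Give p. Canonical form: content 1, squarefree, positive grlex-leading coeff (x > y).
First, the degree is 2 — no degree-1 curve has this shape.
Next, checking where it meets the axes: no y-intercept at any integer in the box.
Finally, fitting integer coefficients to these (and the overall shape) gives p.

x*y - 3*x + 2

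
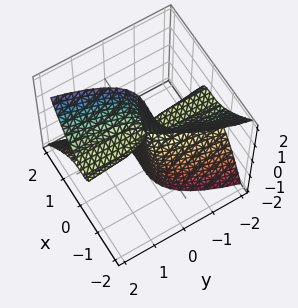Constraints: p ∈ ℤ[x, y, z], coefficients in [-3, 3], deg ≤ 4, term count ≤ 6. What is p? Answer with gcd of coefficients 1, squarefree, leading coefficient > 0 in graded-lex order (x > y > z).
3*x^3 + x^2*z - 2*y*z^2 + y*z

(a) deg p = 3. No degree-2 surface has this shape.
(b) Observable constraints: every point of the z-axis in the box is on the surface; it meets the x-axis at x = 0 (among the integer gridlines); the visible y-axis segment lies entirely on the surface.
(c) Solving for integer coefficients yields p as stated.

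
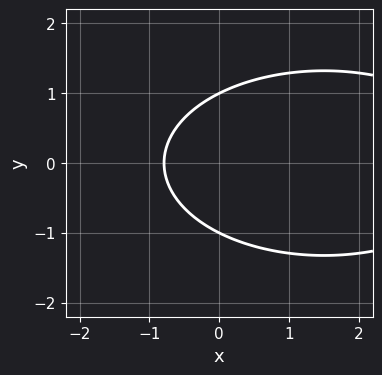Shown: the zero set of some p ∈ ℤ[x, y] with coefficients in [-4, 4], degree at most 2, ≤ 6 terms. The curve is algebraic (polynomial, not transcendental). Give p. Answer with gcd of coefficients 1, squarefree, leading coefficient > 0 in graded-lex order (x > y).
x^2 + 3*y^2 - 3*x - 3

First, degree: the shape is more complex than any degree-1 curve, so deg p = 2.
Then, symmetries: mirror symmetry y ↦ −y ⇒ only even powers of y.
Next, checking where it meets the axes: the y-axis gridline crossings are at y ∈ {-1, 1}.
Finally, putting this together gives p.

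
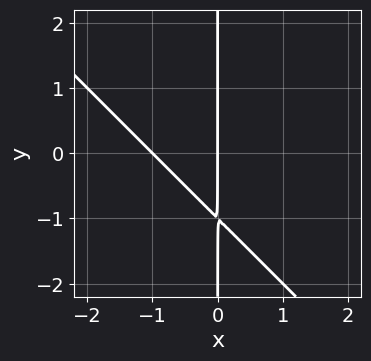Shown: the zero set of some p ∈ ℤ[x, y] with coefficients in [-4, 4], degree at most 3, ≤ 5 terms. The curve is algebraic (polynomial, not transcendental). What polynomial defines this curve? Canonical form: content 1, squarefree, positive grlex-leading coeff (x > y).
(a) Degree: a generic line meets the curve in up to 2 points, so deg p = 2.
(b) From the visible intercepts: the visible y-axis segment lies entirely on the curve; the x-axis gridline crossings are at x ∈ {-1, 0}.
(c) Assembling these constraints gives the stated polynomial.

x^2 + x*y + x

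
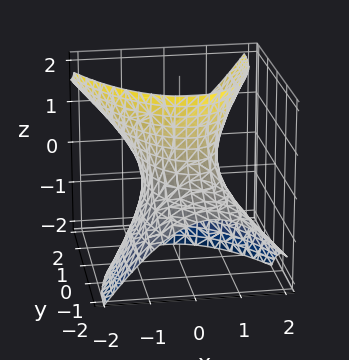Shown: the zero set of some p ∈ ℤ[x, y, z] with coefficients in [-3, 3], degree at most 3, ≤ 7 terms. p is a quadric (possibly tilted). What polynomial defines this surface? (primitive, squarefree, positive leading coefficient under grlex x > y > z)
3*x^2 + x*y + y^2 - 3*y*z - z^2 - 2

1. The degree is 2 — the shape is more complex than any degree-1 surface.
2. Reading off the gridlines: the surface avoids every integer z-axis point in the box.
3. Putting this together gives p.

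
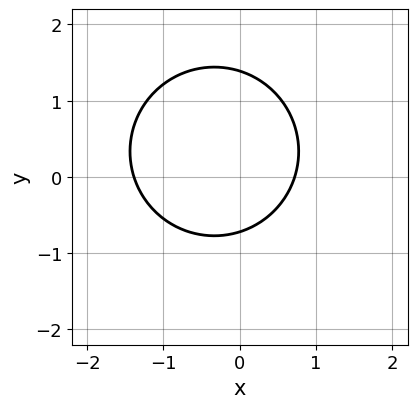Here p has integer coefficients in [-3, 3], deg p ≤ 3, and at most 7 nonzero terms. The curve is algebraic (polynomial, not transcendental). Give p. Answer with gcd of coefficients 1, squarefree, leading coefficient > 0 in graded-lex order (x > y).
3*x^2 + 3*y^2 + 2*x - 2*y - 3

(a) The degree is 2 — the shape is more complex than any degree-1 curve.
(b) Solving for integer coefficients yields p as stated.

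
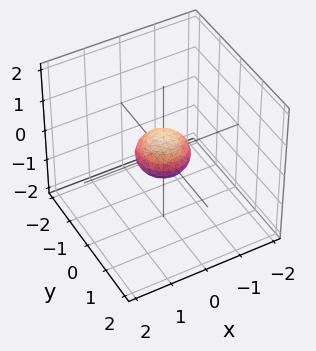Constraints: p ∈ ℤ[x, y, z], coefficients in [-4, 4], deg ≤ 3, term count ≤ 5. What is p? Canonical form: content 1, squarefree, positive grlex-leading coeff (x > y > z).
The degree is 2 — bounded and convex; a quadric.
Symmetries: rotational symmetry about the z-axis ⇒ p depends on x, y only through x² + y²; mirror symmetry z ↦ −z ⇒ only even powers of z.
Checking where it meets the axes: a circular section at z = 0 has radius between 0 and 1.
The integer polynomial consistent with all of this is the stated p.

2*x^2 + 2*y^2 + 3*z^2 - 1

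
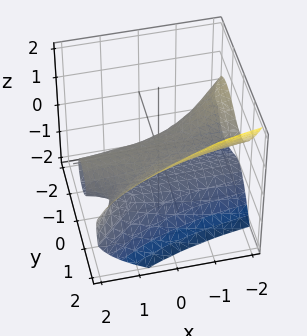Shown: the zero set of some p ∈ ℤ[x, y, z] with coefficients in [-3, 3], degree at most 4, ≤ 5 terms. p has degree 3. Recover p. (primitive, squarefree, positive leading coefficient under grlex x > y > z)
x*y^2 - y^3 + 2*z^2 + 2*z

(a) The degree is 3 — no degree-2 surface has this shape.
(b) Reading off the gridlines: one y-axis crossing is at y = 0; every point of the x-axis in the box is on the surface.
(c) These observations pin down the coefficients. Check: (0, 0, -1) on the z-axis lies on the surface, and p(0, 0, -1) = 0. ✓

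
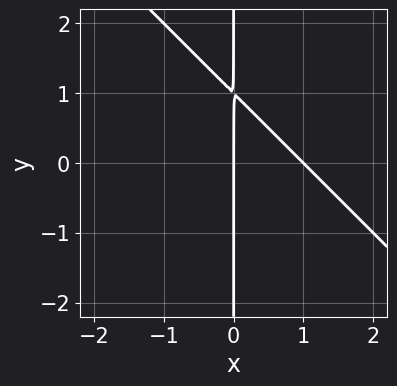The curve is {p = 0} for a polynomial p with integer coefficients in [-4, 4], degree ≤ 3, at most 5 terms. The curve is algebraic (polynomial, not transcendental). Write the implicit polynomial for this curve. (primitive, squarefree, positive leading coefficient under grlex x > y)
x^2 + x*y - x

deg p = 2. A generic line meets the curve in up to 2 points.
Reading off the gridlines: among the integer gridlines, it crosses the x-axis at x ∈ {0, 1}; the visible y-axis segment lies entirely on the curve.
These observations pin down the coefficients.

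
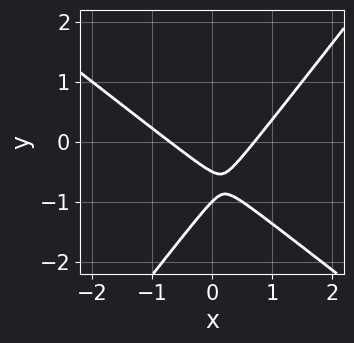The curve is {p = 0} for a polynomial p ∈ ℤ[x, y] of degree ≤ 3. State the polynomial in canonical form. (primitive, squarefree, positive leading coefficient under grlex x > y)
2*x^2 + x*y - 2*y^2 - 3*y - 1

1. Degree: no degree-1 curve has this shape, so deg p = 2.
2. Checking where it meets the axes: one y-axis crossing is at y = -1.
3. Matching integer coefficients to the picture gives p.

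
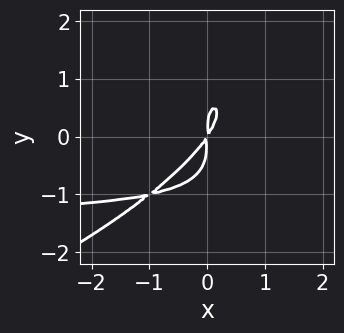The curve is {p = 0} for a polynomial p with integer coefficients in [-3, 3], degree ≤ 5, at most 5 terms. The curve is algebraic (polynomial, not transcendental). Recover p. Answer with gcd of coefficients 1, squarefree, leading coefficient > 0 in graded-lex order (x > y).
y^4 + 2*x^2*y + 3*x^2 - 2*x*y

1. Degree: a generic line meets the curve in up to 4 points, so deg p = 4.
2. Putting this together gives p.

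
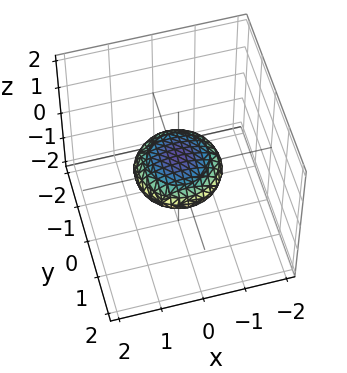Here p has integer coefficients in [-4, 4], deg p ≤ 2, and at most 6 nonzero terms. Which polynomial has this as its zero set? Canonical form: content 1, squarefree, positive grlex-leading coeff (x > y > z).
The degree is 2 — no degree-1 surface has this shape.
Symmetries: rotational symmetry about the z-axis ⇒ p depends on x, y only through x² + y².
From the axis intercepts and sections: among the integer gridlines, it crosses the y-axis at y ∈ {-1, 1}; the x-axis gridline crossings are at x ∈ {-1, 1}; a circular section at z = 0 has radius exactly 1.
Together with the visible shape, these determine p as stated.

x^2 + y^2 + 3*z^2 - 1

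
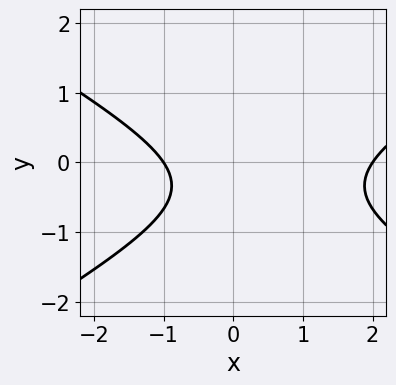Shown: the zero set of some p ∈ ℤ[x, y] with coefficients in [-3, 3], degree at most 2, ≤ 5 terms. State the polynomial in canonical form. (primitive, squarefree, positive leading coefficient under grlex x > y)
x^2 - 3*y^2 - x - 2*y - 2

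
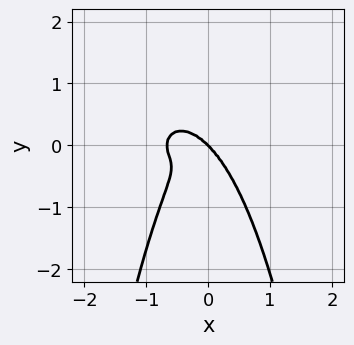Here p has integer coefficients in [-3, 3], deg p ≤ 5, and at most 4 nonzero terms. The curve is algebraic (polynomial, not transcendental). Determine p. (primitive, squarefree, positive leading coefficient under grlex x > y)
3*x^4 + 3*x^2*y^2 + 2*x^3 + 2*y^3

First, deg p = 4.
Then, checking where it meets the axes: one x-axis crossing is at x = 0; it crosses the y-axis at the gridline y = 0.
Finally, assembling these constraints gives the stated polynomial.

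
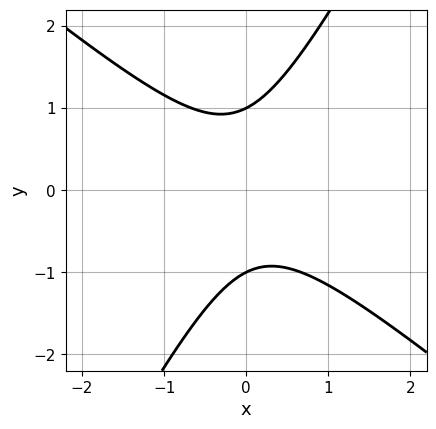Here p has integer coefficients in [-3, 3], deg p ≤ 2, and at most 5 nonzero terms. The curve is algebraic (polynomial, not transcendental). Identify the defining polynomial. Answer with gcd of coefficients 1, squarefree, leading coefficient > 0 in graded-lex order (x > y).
First, deg p = 2.
Next, observable constraints: no x-intercept at any integer in the box; among the integer gridlines, it crosses the y-axis at y ∈ {-1, 1}.
Finally, solving for integer coefficients yields p as stated.

3*x^2 + 2*x*y - 2*y^2 + 2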